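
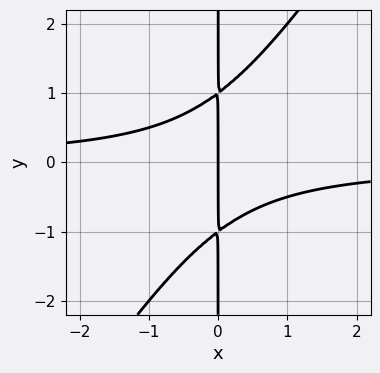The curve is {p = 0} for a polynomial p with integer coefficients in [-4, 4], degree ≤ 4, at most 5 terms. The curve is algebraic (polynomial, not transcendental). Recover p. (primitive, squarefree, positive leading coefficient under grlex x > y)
3*x^2*y - 2*x*y^2 + 2*x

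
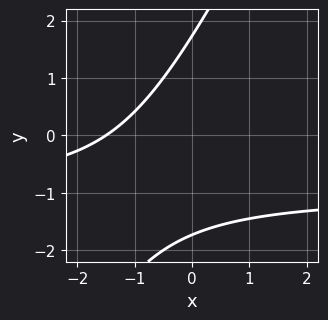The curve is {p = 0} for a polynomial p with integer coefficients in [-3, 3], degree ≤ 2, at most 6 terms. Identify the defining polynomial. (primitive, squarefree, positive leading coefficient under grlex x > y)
2*x*y - y^2 + 2*x + 3

(a) Degree: the shape is more complex than any degree-1 curve, so deg p = 2.
(b) The integer polynomial consistent with all of this is the stated p.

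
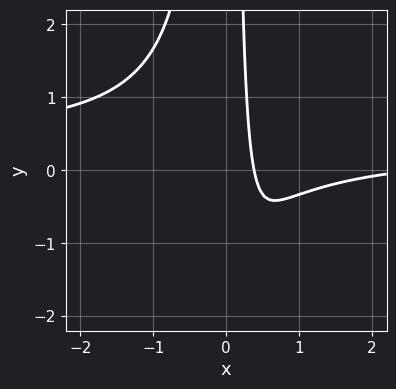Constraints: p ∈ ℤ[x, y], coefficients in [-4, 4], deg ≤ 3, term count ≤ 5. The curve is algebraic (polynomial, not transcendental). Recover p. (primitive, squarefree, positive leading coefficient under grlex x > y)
3*x^2*y - x^2 + 3*x - 1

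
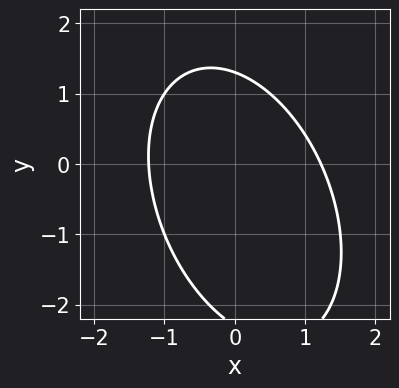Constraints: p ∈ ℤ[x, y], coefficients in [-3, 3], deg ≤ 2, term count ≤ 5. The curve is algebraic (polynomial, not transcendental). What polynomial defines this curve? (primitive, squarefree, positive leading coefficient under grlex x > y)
2*x^2 + x*y + y^2 + y - 3

1. Degree: no degree-1 curve has this shape, so deg p = 2.
2. Matching integer coefficients to the picture gives p.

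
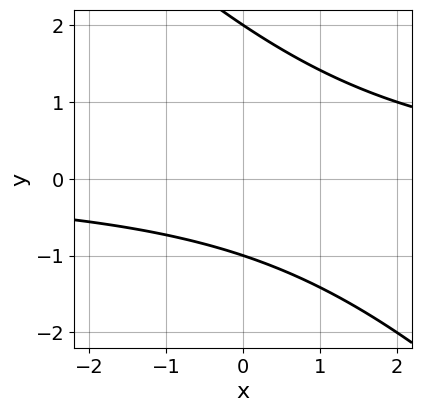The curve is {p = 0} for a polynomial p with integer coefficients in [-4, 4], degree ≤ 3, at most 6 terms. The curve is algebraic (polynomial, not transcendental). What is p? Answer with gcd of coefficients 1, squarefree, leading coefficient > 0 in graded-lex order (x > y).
x*y + y^2 - y - 2

(a) Degree: the shape is more complex than any degree-1 curve, so deg p = 2.
(b) Observable constraints: among the integer gridlines, it crosses the y-axis at y ∈ {-1, 2}; the curve avoids every integer x-axis point in the box.
(c) Fitting integer coefficients to these (and the overall shape) gives p.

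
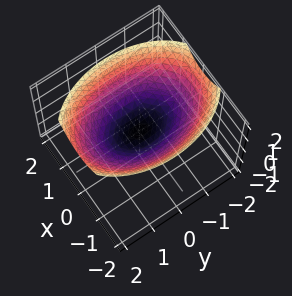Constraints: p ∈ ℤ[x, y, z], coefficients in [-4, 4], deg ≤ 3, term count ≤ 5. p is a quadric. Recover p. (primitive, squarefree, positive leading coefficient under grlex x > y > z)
2*x^2 + y^2 - 3*z

(a) deg p = 2.
(b) Symmetries: the y ↦ −y reflection is a symmetry, so y appears only in even powers; mirror symmetry x ↦ −x ⇒ only even powers of x.
(c) From the visible intercepts: it meets the z-axis at z = 0 (among the integer gridlines); it meets the y-axis at y = 0 (among the integer gridlines); one x-axis crossing is at x = 0.
(d) Putting this together gives p.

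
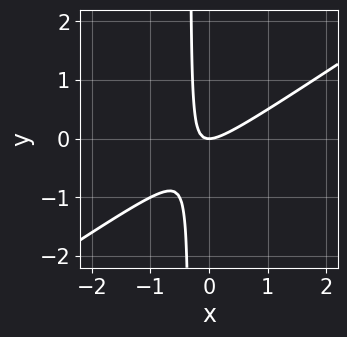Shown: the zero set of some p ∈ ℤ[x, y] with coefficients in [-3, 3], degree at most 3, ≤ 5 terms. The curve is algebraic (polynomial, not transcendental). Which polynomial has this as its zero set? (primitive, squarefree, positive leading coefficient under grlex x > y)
2*x^2 - 3*x*y - y

Degree: a generic line meets the curve in up to 2 points, so deg p = 2.
Checking where it meets the axes: it crosses the x-axis at the gridline x = 0; one y-axis crossing is at y = 0.
Fitting integer coefficients to these (and the overall shape) gives p.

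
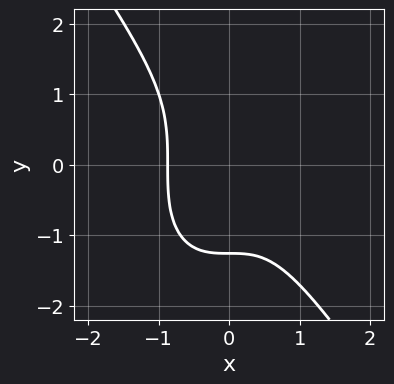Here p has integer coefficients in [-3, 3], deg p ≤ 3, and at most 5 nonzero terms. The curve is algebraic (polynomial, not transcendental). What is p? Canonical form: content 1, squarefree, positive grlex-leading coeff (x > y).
First, the degree is 3 — the shape is more complex than any degree-2 curve.
Finally, solving for integer coefficients yields p as stated.

3*x^3 + y^3 + 2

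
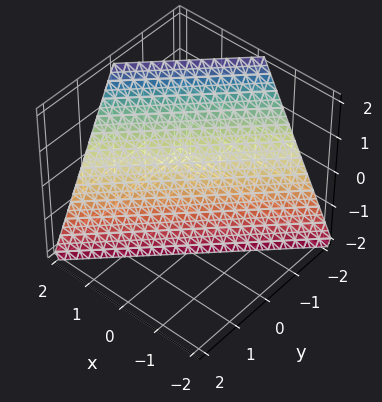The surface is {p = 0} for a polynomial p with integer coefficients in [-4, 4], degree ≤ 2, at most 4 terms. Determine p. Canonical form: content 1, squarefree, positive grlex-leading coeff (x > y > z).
2*x - 2*y - z - 2

(a) The degree is 1 — the surface is flat (a plane).
(b) Against the integer gridlines: it meets the y-axis at y = -1 (among the integer gridlines); one z-axis crossing is at z = -2; one x-axis crossing is at x = 1.
(c) Assembling these constraints gives the stated polynomial.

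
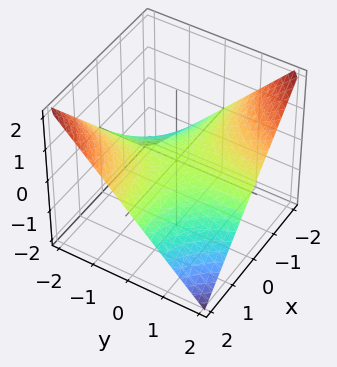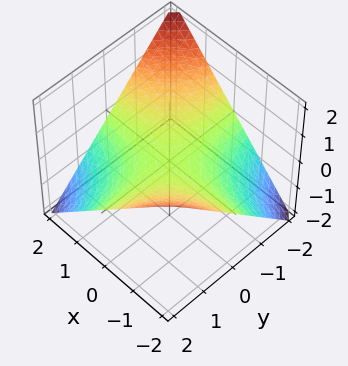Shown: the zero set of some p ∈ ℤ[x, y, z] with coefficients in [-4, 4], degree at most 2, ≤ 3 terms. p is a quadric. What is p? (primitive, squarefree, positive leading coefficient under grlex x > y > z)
(a) Degree: a saddle surface; a quadric, so deg p = 2.
(b) From the visible intercepts: it crosses the z-axis at the gridline z = 0; the visible x-axis segment lies entirely on the surface; every point of the y-axis in the box is on the surface.
(c) These observations pin down the coefficients.

x*y + 2*z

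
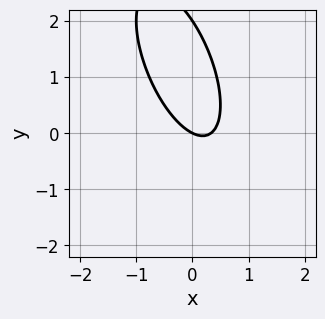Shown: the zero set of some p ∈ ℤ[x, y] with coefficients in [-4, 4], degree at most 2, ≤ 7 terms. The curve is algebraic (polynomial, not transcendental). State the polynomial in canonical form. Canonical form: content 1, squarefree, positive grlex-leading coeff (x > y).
(a) Degree: a generic line meets the curve in up to 2 points, so deg p = 2.
(b) Reading off the gridlines: one x-axis crossing is at x = 0; among the integer gridlines, it crosses the y-axis at y ∈ {0, 2}.
(c) Putting this together gives p.

3*x^2 + 2*x*y + y^2 - x - 2*y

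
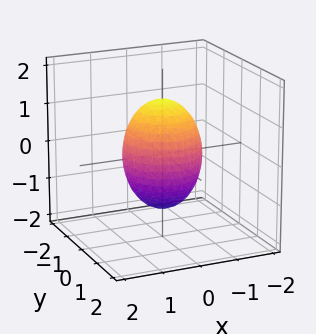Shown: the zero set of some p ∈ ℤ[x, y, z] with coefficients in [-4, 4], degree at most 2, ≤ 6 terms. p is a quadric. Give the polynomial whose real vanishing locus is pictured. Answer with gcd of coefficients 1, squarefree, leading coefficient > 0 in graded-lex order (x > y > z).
Degree: bounded and convex; a quadric, so deg p = 2.
By symmetry, the z-axis is an axis of rotation, so x and y enter only as x² + y²; the z ↦ −z reflection is a symmetry, so z appears only in even powers.
Checking where it meets the axes: the y-axis gridline crossings are at y ∈ {-1, 1}; among the integer gridlines, it crosses the x-axis at x ∈ {-1, 1}.
Assembling these constraints gives the stated polynomial.

2*x^2 + 2*y^2 + z^2 - 2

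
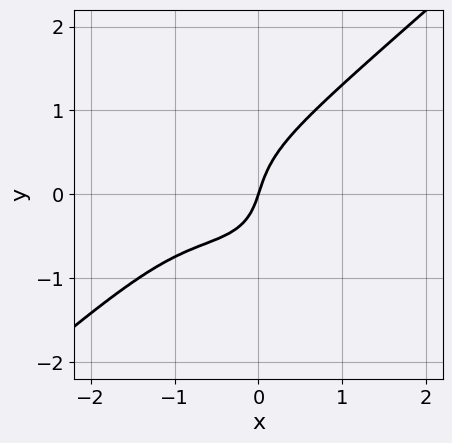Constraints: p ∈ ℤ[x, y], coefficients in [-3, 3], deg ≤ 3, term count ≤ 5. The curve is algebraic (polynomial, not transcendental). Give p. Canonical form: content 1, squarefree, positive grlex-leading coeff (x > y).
The degree is 3 — no degree-2 curve has this shape.
Checking where it meets the axes: it crosses the x-axis at the gridline x = 0; one y-axis crossing is at y = 0.
These observations pin down the coefficients.

2*x^3 - 3*y^3 + 3*x^2 + 3*x - y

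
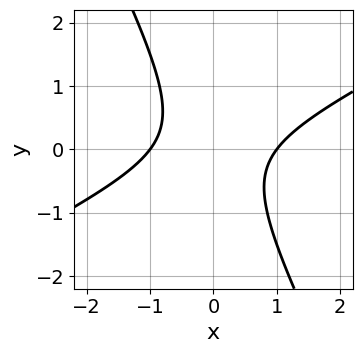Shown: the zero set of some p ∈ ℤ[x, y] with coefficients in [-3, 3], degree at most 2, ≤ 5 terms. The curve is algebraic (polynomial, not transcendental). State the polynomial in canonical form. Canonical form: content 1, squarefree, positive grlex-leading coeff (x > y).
2*x^2 - 3*x*y - 2*y^2 - 2

(a) Degree: a generic line meets the curve in up to 2 points, so deg p = 2.
(b) From the axis intercepts and sections: the curve avoids every integer y-axis point in the box; the x-axis gridline crossings are at x ∈ {-1, 1}.
(c) These observations pin down the coefficients.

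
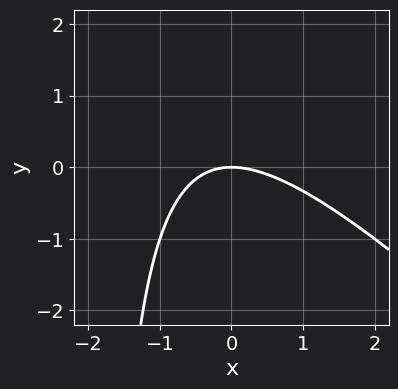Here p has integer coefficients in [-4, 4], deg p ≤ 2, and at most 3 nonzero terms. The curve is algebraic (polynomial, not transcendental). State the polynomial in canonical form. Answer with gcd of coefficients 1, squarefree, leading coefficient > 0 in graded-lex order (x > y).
(a) Degree: a generic line meets the curve in up to 2 points, so deg p = 2.
(b) Checking where it meets the axes: one y-axis crossing is at y = 0; it crosses the x-axis at the gridline x = 0.
(c) Matching integer coefficients to the picture gives p.

x^2 + x*y + 2*y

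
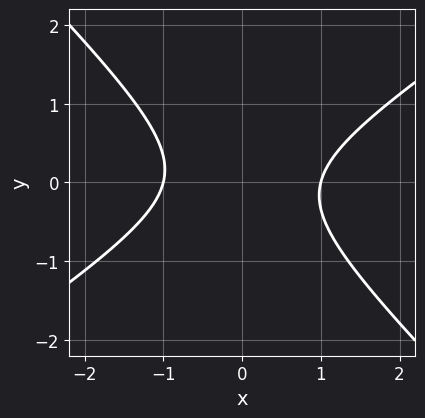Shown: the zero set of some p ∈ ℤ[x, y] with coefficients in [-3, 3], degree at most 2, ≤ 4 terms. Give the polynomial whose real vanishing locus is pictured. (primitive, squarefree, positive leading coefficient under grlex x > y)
1. deg p = 2. A generic line meets the curve in up to 2 points.
2. Checking where it meets the axes: the x-axis gridline crossings are at x ∈ {-1, 1}; the curve avoids every integer y-axis point in the box.
3. Matching integer coefficients to the picture gives p.

2*x^2 - x*y - 3*y^2 - 2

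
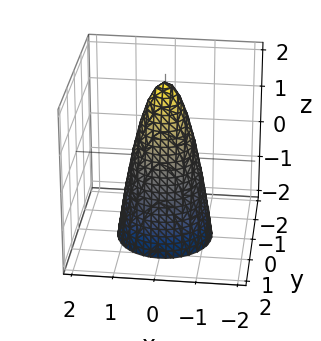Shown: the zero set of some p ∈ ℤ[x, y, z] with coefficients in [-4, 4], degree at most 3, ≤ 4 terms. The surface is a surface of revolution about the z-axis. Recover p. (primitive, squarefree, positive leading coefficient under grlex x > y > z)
3*x^2 + 3*y^2 + z - 2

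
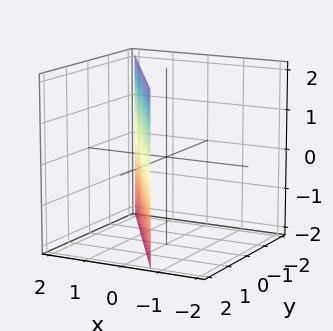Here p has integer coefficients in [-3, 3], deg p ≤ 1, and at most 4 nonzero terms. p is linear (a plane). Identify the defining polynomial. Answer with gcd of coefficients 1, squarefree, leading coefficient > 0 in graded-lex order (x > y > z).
3*x + 2*y - 2

The degree is 1 — every cross-section is a straight line — this is a plane.
Against the integer gridlines: it meets the y-axis at y = 1 (among the integer gridlines); it misses every integer gridline on the z-axis.
Fitting integer coefficients to these (and the overall shape) gives p.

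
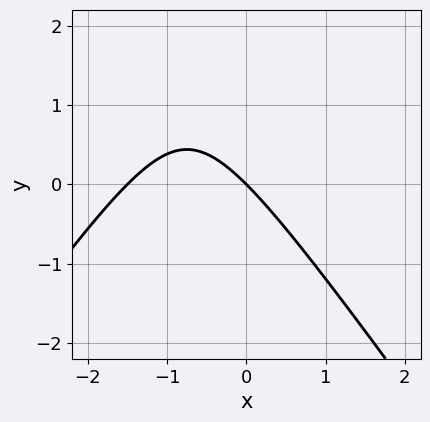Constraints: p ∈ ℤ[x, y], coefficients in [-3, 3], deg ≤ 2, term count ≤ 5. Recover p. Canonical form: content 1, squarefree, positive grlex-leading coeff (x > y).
First, deg p = 2. A generic line meets the curve in up to 2 points.
Next, reading off the gridlines: one x-axis crossing is at x = 0; it meets the y-axis at y = 0 (among the integer gridlines).
Finally, solving for integer coefficients yields p as stated.

2*x^2 - y^2 + 3*x + 3*y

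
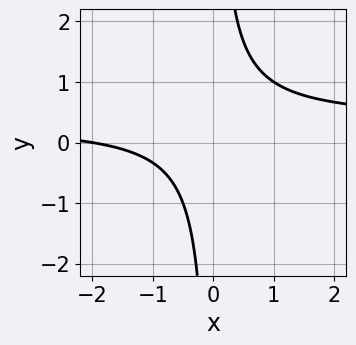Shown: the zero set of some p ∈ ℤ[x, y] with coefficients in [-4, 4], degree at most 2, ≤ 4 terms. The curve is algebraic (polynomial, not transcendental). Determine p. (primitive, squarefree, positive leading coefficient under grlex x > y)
3*x*y - x - 2

(a) The degree is 2 — the shape is more complex than any degree-1 curve.
(b) Against the integer gridlines: it meets the x-axis at x = -2 (among the integer gridlines); the curve avoids every integer y-axis point in the box.
(c) Matching integer coefficients to the picture gives p.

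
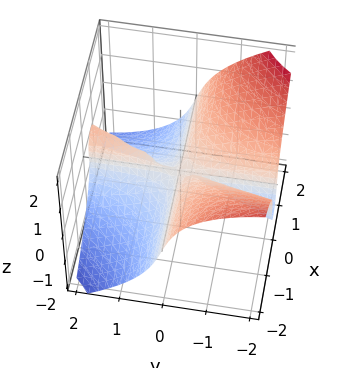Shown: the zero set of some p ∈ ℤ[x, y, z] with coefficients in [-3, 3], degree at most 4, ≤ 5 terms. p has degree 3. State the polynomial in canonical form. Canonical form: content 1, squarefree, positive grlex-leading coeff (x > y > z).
The degree is 3 — a generic line meets the surface in up to 3 points.
Observable constraints: the visible y-axis segment lies entirely on the surface; every point of the x-axis in the box is on the surface; it meets the z-axis at z = 0 (among the integer gridlines).
Fitting integer coefficients to these (and the overall shape) gives p.

3*x^2*y + x^2*z - x*y^2 + 2*z^3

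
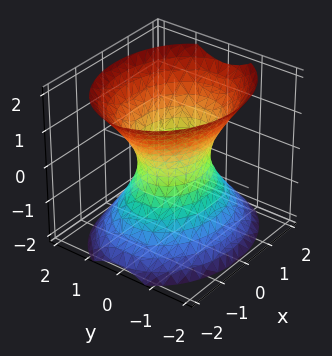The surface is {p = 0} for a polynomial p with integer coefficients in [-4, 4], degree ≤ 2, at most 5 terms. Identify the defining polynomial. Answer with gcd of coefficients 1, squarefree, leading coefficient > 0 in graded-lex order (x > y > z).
deg p = 2. One connected sheet with a waist; a quadric.
Symmetries: mirror symmetry x ↦ −x ⇒ only even powers of x; it's symmetric under z → −z, forcing even powers of z; mirror symmetry y ↦ −y ⇒ only even powers of y.
From the axis intercepts and sections: among the integer gridlines, it crosses the x-axis at x ∈ {-1, 1}; it misses every integer gridline on the z-axis.
Fitting integer coefficients to these (and the overall shape) gives p.

2*x^2 + 3*y^2 - 2*z^2 - 2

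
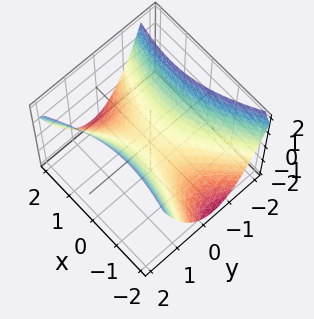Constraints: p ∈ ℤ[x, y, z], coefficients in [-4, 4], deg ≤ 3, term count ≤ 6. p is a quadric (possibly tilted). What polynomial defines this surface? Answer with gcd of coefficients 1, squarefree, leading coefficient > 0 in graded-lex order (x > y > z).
First, the degree is 2 — a generic line meets the surface in up to 2 points.
Next, against the integer gridlines: one z-axis crossing is at z = 0; it meets the y-axis at y = 0 (among the integer gridlines); it meets the x-axis at x = 0 (among the integer gridlines).
Finally, these observations pin down the coefficients.

x^2 + x*y - 3*y^2 + 3*z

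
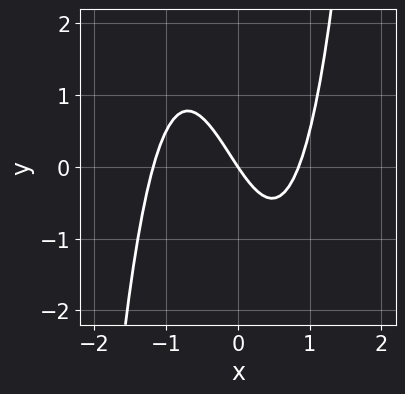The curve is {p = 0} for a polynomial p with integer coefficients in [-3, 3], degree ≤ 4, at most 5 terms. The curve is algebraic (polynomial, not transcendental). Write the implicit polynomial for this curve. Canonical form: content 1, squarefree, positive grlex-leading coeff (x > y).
3*x^3 + x^2 - 3*x - 2*y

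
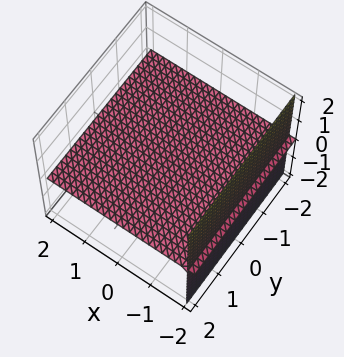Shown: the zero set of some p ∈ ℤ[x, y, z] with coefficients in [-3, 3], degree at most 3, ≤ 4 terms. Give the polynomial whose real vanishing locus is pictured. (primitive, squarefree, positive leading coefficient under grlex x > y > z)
I count 2 distinct pieces. They look like related sheets of one shape, so recover p as a whole.
deg p = 2. A generic line meets the surface in up to 2 points.
From the axis intercepts and sections: it meets the z-axis at z = 0 (among the integer gridlines); the visible y-axis segment lies entirely on the surface; the visible x-axis segment lies entirely on the surface.
These observations pin down the coefficients.

x*z + 2*z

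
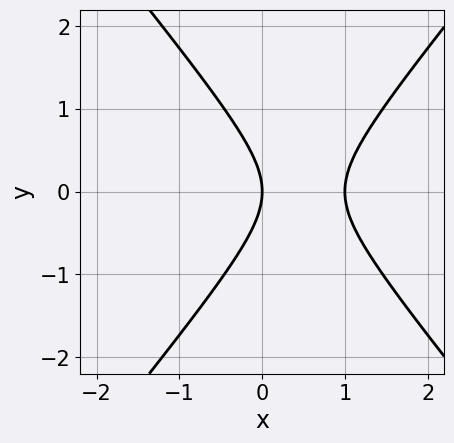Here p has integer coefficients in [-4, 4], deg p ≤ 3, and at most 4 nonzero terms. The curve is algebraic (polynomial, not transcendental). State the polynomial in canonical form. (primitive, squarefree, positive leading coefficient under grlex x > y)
3*x^2 - 2*y^2 - 3*x

1. Degree: a generic line meets the curve in up to 2 points, so deg p = 2.
2. Symmetries: the y ↦ −y reflection is a symmetry, so y appears only in even powers.
3. From the visible intercepts: among the integer gridlines, it crosses the x-axis at x ∈ {0, 1}; one y-axis crossing is at y = 0.
4. Matching integer coefficients to the picture gives p.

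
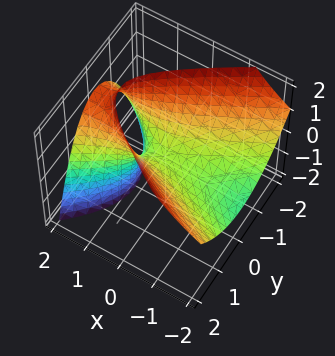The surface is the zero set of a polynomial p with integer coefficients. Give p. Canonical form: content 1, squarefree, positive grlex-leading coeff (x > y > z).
(a) deg p = 2. No degree-1 surface has this shape.
(b) From the visible intercepts: one y-axis crossing is at y = 0; it crosses the x-axis at the gridline x = 0; one z-axis crossing is at z = 0.
(c) Putting this together gives p.

x^2 - 3*x*z - 3*y^2 + 3*z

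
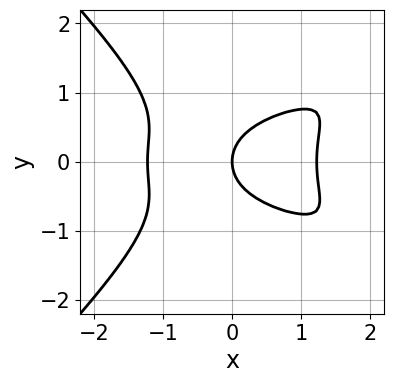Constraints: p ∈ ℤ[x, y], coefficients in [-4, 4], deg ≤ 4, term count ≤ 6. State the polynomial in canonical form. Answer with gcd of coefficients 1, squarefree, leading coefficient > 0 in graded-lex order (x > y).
First, the degree is 4 — a generic line meets the curve in up to 4 points.
Next, symmetries: it's symmetric under y → −y, forcing even powers of y.
Next, reading off the gridlines: it meets the y-axis at y = 0 (among the integer gridlines); one x-axis crossing is at x = 0.
Finally, these observations pin down the coefficients.

3*x^2*y^2 - 3*y^4 - 2*x^3 - 3*y^2 + 3*x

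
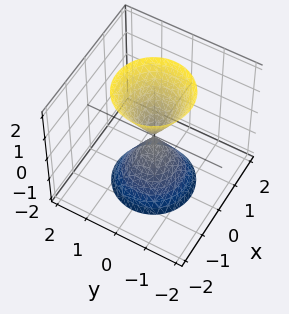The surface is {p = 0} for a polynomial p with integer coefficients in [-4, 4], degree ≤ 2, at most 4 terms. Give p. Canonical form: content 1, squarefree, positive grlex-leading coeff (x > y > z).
3*x^2 + 3*y^2 - z^2

First, there are 2 components.
Next, deg p = 2.
Next, symmetries: mirror symmetry z ↦ −z ⇒ only even powers of z; the surface is invariant under rotation about z: p = q(x² + y², z).
Then, observable constraints: it meets the x-axis at x = 0 (among the integer gridlines); it crosses the z-axis at the gridline z = 0.
Finally, together with the visible shape, these determine p as stated.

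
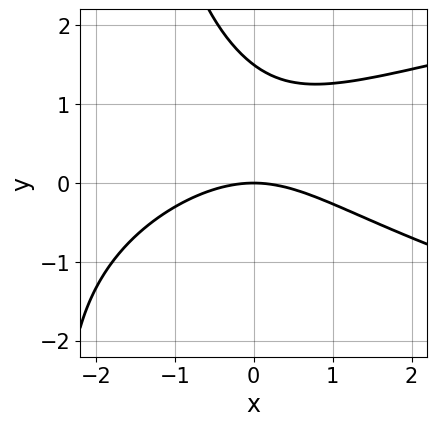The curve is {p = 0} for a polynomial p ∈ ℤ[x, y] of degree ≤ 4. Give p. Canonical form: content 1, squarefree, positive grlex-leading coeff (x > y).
deg p = 3. The shape is more complex than any degree-2 curve.
Reading off the gridlines: it crosses the x-axis at the gridline x = 0; it meets the y-axis at y = 0 (among the integer gridlines).
Putting this together gives p.

x*y^2 - x^2 + 2*y^2 - 3*y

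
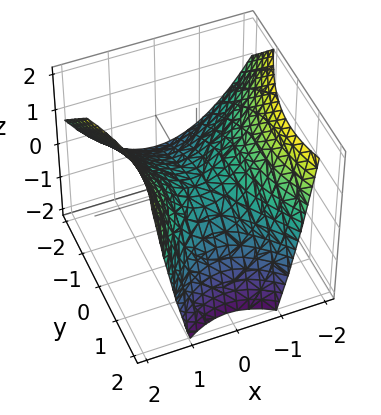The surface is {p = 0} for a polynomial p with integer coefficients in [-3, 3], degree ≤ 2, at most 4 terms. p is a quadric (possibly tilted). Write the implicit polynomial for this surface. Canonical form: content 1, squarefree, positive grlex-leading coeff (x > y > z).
First, deg p = 2. A generic line meets the surface in up to 2 points.
Next, against the integer gridlines: it crosses the y-axis at the gridline y = 0; one x-axis crossing is at x = 0; it crosses the z-axis at the gridline z = 0.
Finally, putting this together gives p.

2*x^2 - y^2 + y*z - 3*z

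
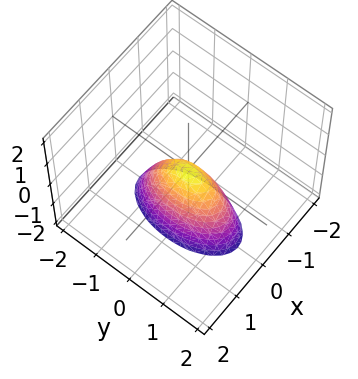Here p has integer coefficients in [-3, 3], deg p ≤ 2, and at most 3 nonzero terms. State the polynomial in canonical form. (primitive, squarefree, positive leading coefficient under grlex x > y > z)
The degree is 2 — a paraboloid; a quadric.
Symmetries: mirror symmetry y ↦ −y ⇒ only even powers of y; mirror symmetry x ↦ −x ⇒ only even powers of x.
Observable constraints: it meets the y-axis at y = 0 (among the integer gridlines); it meets the x-axis at x = 0 (among the integer gridlines); one z-axis crossing is at z = 0.
Solving for integer coefficients yields p as stated.

3*x^2 + y^2 + z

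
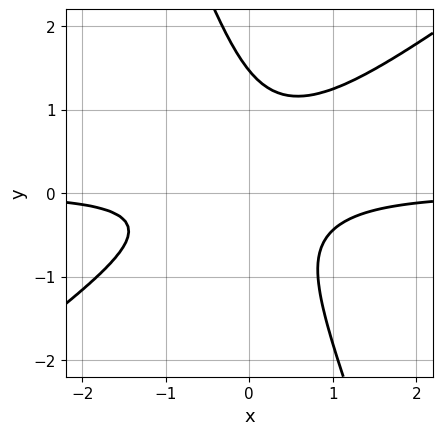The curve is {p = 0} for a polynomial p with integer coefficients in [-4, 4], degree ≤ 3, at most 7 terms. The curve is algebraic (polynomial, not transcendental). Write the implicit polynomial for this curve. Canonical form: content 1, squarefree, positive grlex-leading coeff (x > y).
2*x^2*y - 2*x*y^2 - y^3 + y^2 + 1

1. The degree is 3 — the shape is more complex than any degree-2 curve.
2. Reading off the gridlines: no x-intercept at any integer in the box.
3. Putting this together gives p.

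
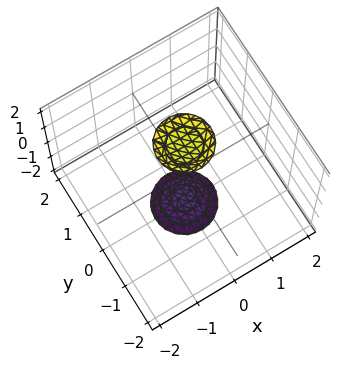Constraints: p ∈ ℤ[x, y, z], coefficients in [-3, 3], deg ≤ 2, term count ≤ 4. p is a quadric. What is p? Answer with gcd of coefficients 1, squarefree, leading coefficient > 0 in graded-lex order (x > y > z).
3*x^2 + 3*y^2 - z^2 + 3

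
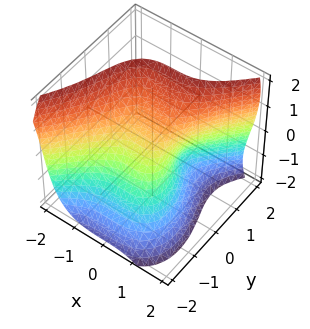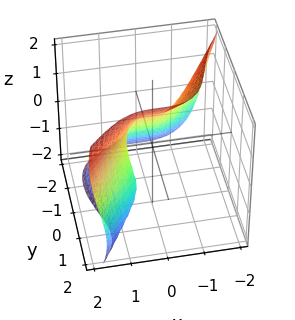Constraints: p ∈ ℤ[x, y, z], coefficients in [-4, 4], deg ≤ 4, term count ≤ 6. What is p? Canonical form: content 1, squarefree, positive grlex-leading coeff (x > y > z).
3*x^3 - 2*y^3 + z^3 - 3*y*z - 1

First, the degree is 3 — the shape is more complex than any degree-2 surface.
Next, against the integer gridlines: one z-axis crossing is at z = 1.
Finally, fitting integer coefficients to these (and the overall shape) gives p.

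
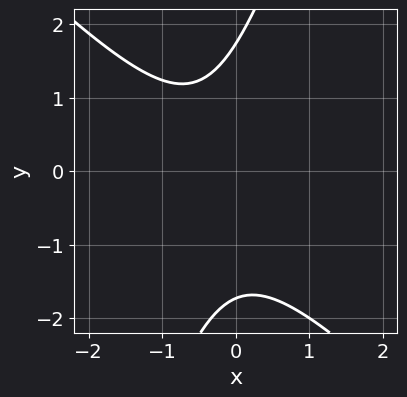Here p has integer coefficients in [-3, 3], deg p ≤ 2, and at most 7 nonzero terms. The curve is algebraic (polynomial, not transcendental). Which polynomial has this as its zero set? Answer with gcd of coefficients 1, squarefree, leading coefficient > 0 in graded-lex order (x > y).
3*x^2 + 2*x*y - y^2 + 2*x + 3

First, degree: a generic line meets the curve in up to 2 points, so deg p = 2.
Next, against the integer gridlines: no x-intercept at any integer in the box.
Finally, the integer polynomial consistent with all of this is the stated p.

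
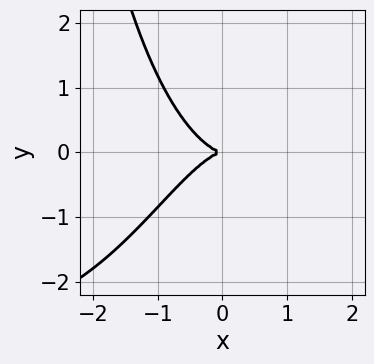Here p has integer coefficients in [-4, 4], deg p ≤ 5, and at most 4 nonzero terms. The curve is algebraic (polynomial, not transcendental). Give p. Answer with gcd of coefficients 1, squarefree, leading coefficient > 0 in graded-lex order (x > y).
1. deg p = 4. No degree-3 curve has this shape.
2. Reading off the gridlines: it meets the y-axis at y = 0 (among the integer gridlines); one x-axis crossing is at x = 0.
3. Putting this together gives p.

x^3*y + 3*x^3 + 3*y^2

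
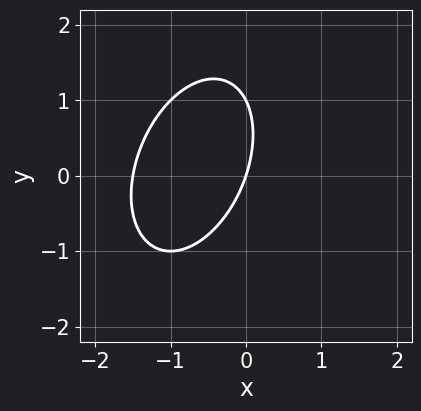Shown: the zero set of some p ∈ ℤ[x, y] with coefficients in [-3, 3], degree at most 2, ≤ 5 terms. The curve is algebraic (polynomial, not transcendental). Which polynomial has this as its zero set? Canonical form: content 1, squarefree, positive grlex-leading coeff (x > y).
2*x^2 - x*y + y^2 + 3*x - y

The degree is 2 — a generic line meets the curve in up to 2 points.
Checking where it meets the axes: the y-axis gridline crossings are at y ∈ {0, 1}; it crosses the x-axis at the gridline x = 0.
Solving for integer coefficients yields p as stated.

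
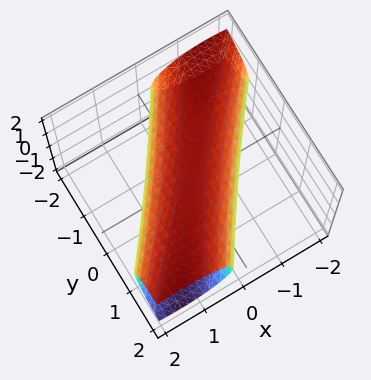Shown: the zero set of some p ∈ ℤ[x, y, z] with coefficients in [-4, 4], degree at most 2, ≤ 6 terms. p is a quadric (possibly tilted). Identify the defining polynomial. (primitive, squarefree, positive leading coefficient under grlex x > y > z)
First, degree: the shape is more complex than any degree-1 surface, so deg p = 2.
Next, reading off the gridlines: among the integer gridlines, it crosses the z-axis at z ∈ {-1, 1}.
Finally, together with the visible shape, these determine p as stated.

2*x^2 - 3*x*y + y^2 + 3*z^2 - 3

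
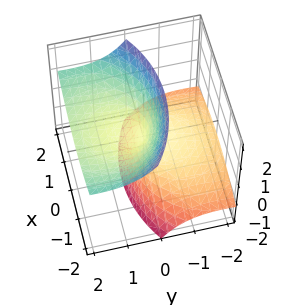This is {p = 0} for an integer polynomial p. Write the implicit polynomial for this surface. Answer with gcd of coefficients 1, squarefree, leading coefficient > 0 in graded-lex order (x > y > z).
(a) The degree is 2 — a generic line meets the surface in up to 2 points.
(b) Checking where it meets the axes: it meets the y-axis at y = 0 (among the integer gridlines); one z-axis crossing is at z = 0; one x-axis crossing is at x = 0.
(c) Solving for integer coefficients yields p as stated.

x^2 + y^2 - 3*y*z - z^2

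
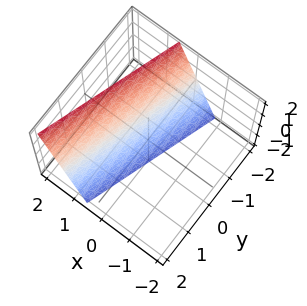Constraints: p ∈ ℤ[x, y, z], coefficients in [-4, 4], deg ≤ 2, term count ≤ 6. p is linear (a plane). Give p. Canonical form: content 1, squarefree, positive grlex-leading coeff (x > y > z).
3*x - y - z - 2

Degree: the surface is flat (a plane), so deg p = 1.
Reading off the gridlines: it meets the y-axis at y = -2 (among the integer gridlines); it crosses the z-axis at the gridline z = -2.
The integer polynomial consistent with all of this is the stated p.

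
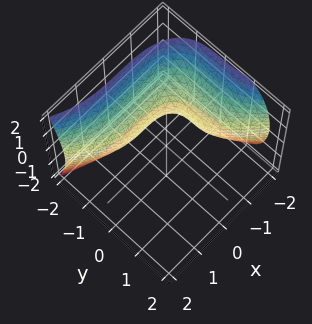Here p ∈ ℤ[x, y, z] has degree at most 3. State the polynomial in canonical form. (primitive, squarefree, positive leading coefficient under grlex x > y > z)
Degree: the shape is more complex than any degree-2 surface, so deg p = 3.
Observable constraints: it misses every integer gridline on the z-axis; one x-axis crossing is at x = -1.
Solving for integer coefficients yields p as stated.

x^3 + 2*y^3 + 2*z^2 + 1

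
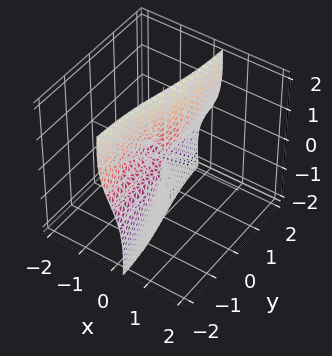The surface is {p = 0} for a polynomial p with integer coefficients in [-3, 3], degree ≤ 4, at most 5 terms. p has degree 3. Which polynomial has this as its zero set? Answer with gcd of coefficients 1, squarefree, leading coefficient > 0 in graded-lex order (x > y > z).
2*x^3 + x*y^2 + 2*x*z^2 + x^2 - y*z

(a) The degree is 3 — no degree-2 surface has this shape.
(b) From the visible intercepts: every point of the z-axis in the box is on the surface; the visible y-axis segment lies entirely on the surface.
(c) The integer polynomial consistent with all of this is the stated p.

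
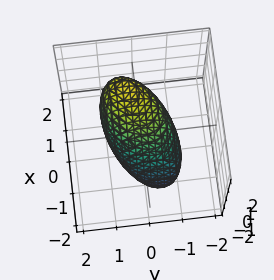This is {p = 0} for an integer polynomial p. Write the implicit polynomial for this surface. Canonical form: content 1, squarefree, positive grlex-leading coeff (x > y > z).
deg p = 2. A generic line meets the surface in up to 2 points.
Against the integer gridlines: among the integer gridlines, it crosses the x-axis at x ∈ {-1, 1}; among the integer gridlines, it crosses the y-axis at y ∈ {-1, 1}.
Putting this together gives p.

3*x^2 - 2*x*y - 3*x*z + 3*y^2 + 2*z^2 - 3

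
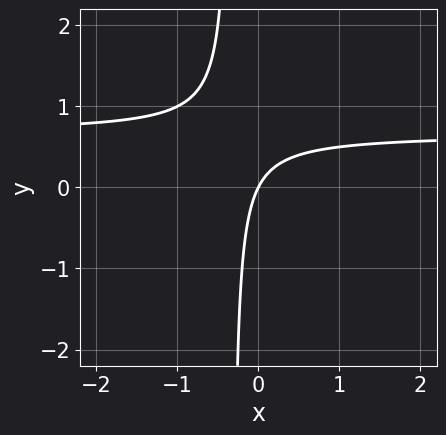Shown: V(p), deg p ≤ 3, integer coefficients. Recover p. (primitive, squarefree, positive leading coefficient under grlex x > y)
(a) Degree: a generic line meets the curve in up to 2 points, so deg p = 2.
(b) Reading off the gridlines: it crosses the x-axis at the gridline x = 0; it meets the y-axis at y = 0 (among the integer gridlines).
(c) Putting this together gives p.

3*x*y - 2*x + y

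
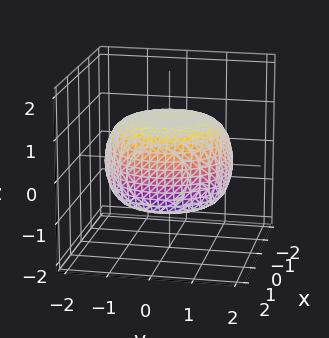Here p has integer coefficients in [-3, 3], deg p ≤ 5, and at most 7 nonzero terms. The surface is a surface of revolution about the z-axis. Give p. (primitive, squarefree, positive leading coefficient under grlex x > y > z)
First, deg p = 4. The shape is more complex than any degree-3 surface.
Next, by symmetry, the surface is invariant under rotation about z: p = q(x² + y², z).
Next, checking where it meets the axes: a circular section at z = 0 has radius between 1 and 2; the z-axis gridline crossings are at z ∈ {-1, 1}.
Finally, assembling these constraints gives the stated polynomial.

x^4 + 2*x^2*y^2 + y^4 - x^2 - y^2 + 3*z^2 - 3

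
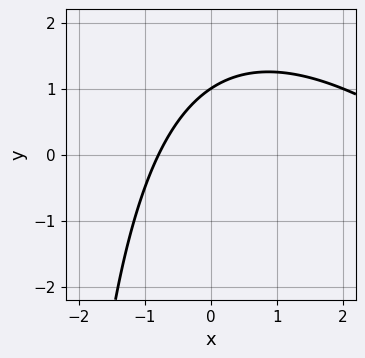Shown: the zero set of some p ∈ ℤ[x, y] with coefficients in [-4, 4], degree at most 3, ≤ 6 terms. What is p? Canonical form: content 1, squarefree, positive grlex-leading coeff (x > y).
First, deg p = 2. The shape is more complex than any degree-1 curve.
Then, against the integer gridlines: one y-axis crossing is at y = 1.
Finally, solving for integer coefficients yields p as stated.

x^2 + x*y - 3*x + 3*y - 3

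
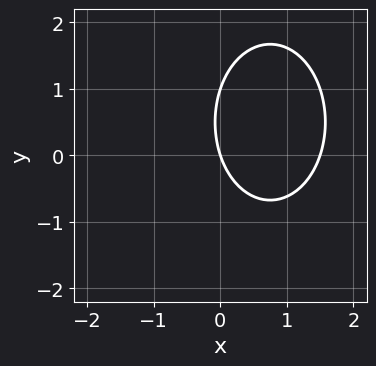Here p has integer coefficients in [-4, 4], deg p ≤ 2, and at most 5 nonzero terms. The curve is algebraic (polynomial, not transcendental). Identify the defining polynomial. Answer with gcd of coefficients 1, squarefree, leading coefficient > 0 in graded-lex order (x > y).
2*x^2 + y^2 - 3*x - y

The degree is 2 — the shape is more complex than any degree-1 curve.
From the visible intercepts: the y-axis gridline crossings are at y ∈ {0, 1}; it crosses the x-axis at the gridline x = 0.
Together with the visible shape, these determine p as stated.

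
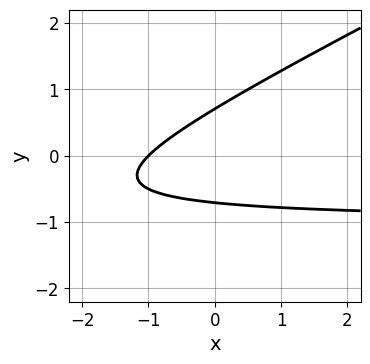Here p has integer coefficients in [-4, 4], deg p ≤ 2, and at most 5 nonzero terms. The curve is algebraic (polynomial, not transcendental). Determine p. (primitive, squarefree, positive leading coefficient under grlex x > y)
The degree is 2 — the shape is more complex than any degree-1 curve.
Observable constraints: one x-axis crossing is at x = -1.
Together with the visible shape, these determine p as stated.

x*y - 2*y^2 + x + 1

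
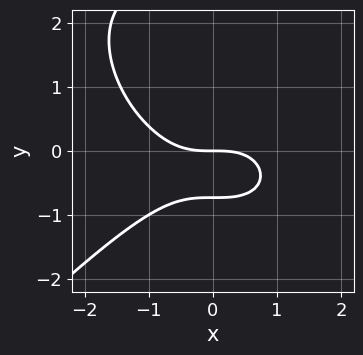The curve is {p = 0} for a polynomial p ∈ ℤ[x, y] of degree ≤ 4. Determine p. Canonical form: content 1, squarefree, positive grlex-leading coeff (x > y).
1. Degree: the shape is more complex than any degree-2 curve, so deg p = 3.
2. From the axis intercepts and sections: one x-axis crossing is at x = 0; it meets the y-axis at y = 0 (among the integer gridlines).
3. Matching integer coefficients to the picture gives p.

x^3 - y^3 + 2*y^2 + 2*y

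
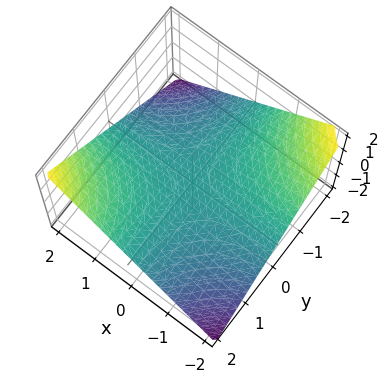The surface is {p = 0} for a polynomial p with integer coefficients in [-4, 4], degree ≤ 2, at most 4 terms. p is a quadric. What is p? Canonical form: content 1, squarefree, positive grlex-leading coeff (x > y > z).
x*y - 2*z

The degree is 2 — a hyperbolic paraboloid; a quadric.
From the axis intercepts and sections: the visible y-axis segment lies entirely on the surface; every point of the x-axis in the box is on the surface; it meets the z-axis at z = 0 (among the integer gridlines).
Together with the visible shape, these determine p as stated.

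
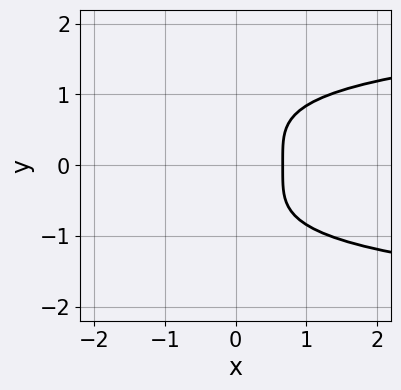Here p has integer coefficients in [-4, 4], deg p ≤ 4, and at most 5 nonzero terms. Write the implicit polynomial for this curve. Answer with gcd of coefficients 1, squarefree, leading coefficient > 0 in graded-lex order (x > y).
2*y^4 - 3*x + 2

1. deg p = 4.
2. Symmetries: mirror symmetry y ↦ −y ⇒ only even powers of y.
3. Observable constraints: it misses every integer gridline on the y-axis.
4. Fitting integer coefficients to these (and the overall shape) gives p.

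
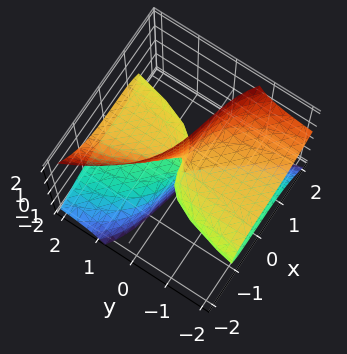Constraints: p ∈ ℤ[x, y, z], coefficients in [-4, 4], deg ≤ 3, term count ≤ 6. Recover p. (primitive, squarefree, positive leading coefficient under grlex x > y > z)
First, the degree is 3 — the shape is more complex than any degree-2 surface.
Then, against the integer gridlines: one x-axis crossing is at x = 0; the visible z-axis segment lies entirely on the surface; it meets the y-axis at y = 0 (among the integer gridlines).
Finally, putting this together gives p.

x^3 - x^2*z + x*z^2 + 3*y*z^2 - y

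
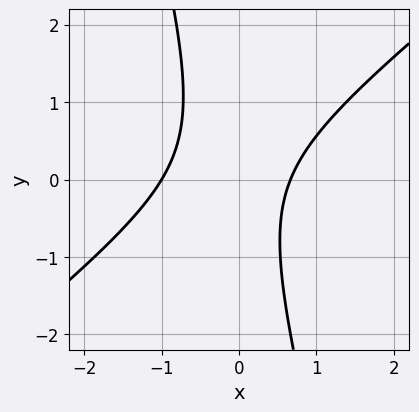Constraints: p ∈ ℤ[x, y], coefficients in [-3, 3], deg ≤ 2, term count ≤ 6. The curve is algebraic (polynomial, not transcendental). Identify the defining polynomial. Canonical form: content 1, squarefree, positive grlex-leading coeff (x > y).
1. Degree: a generic line meets the curve in up to 2 points, so deg p = 2.
2. Observable constraints: it crosses the x-axis at the gridline x = -1; no y-intercept at any integer in the box.
3. Putting this together gives p.

3*x^2 - 3*x*y - y^2 + x - 2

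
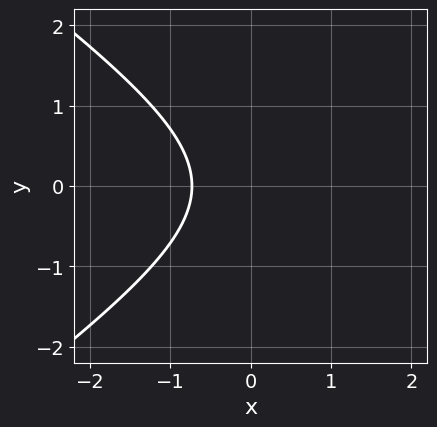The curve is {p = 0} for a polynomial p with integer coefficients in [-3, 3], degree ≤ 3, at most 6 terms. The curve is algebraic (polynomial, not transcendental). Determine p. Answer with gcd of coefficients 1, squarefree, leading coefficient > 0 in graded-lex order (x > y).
The degree is 2 — the shape is more complex than any degree-1 curve.
Symmetries: it's symmetric under y → −y, forcing even powers of y.
Observable constraints: the curve avoids every integer y-axis point in the box.
Putting this together gives p.

x^2 - 2*y^2 - 2*x - 2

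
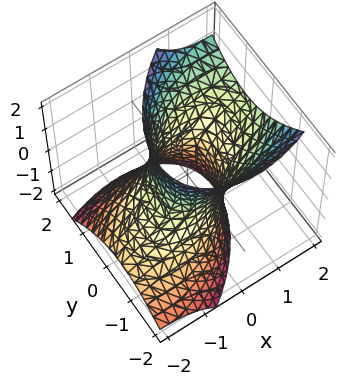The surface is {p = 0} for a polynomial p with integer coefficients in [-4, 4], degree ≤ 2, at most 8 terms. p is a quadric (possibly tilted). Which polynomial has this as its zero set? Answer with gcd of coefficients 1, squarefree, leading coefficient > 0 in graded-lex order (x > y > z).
1. Degree: the shape is more complex than any degree-1 surface, so deg p = 2.
2. Observable constraints: the y-axis gridline crossings are at y ∈ {-1, 1}; the surface avoids every integer z-axis point in the box.
3. Matching integer coefficients to the picture gives p.

2*x^2 - 2*x*y - 3*x*z + 3*y^2 - z^2 - 3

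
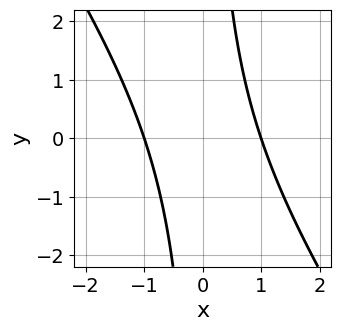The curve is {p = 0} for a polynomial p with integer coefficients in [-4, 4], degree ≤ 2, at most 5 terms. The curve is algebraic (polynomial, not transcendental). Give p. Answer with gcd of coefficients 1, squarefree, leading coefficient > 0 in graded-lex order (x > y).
First, degree: the shape is more complex than any degree-1 curve, so deg p = 2.
Then, against the integer gridlines: among the integer gridlines, it crosses the x-axis at x ∈ {-1, 1}; it misses every integer gridline on the y-axis.
Finally, fitting integer coefficients to these (and the overall shape) gives p.

3*x^2 + 2*x*y - 3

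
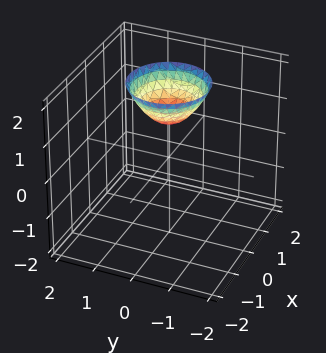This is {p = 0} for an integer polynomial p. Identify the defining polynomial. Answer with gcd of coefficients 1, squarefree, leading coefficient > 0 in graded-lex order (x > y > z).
x^2 + y^2 - z + 1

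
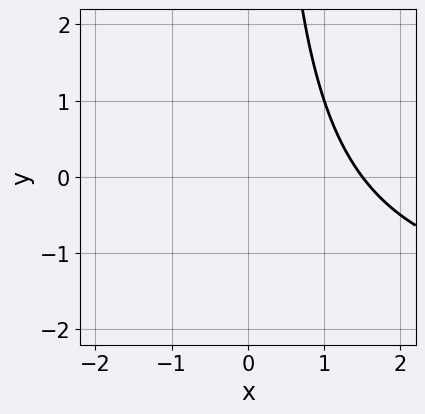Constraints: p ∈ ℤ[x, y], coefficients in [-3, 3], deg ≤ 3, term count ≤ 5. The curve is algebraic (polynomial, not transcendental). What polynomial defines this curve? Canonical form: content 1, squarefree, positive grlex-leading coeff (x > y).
x*y + 2*x - 3

First, deg p = 2. The shape is more complex than any degree-1 curve.
Then, checking where it meets the axes: it misses every integer gridline on the y-axis.
Finally, these observations pin down the coefficients.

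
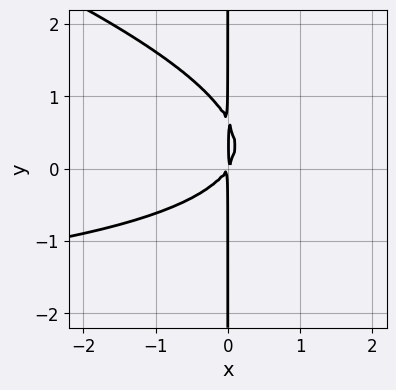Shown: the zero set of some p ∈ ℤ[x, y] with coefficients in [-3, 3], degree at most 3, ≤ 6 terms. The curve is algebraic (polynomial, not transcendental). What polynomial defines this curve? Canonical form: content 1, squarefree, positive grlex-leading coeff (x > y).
x^2*y + 3*x*y^2 + 3*x^2 - 2*x*y

The degree is 3 — no degree-2 curve has this shape.
Observable constraints: every point of the y-axis in the box is on the curve.
Together with the visible shape, these determine p as stated.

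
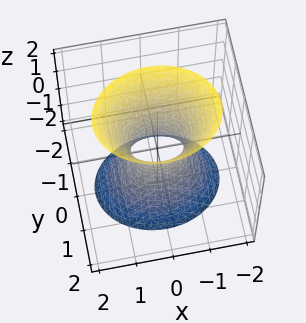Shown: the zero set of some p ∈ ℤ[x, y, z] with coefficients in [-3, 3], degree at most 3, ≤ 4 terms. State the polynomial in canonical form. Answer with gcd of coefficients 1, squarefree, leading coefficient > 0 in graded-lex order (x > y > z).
First, degree: an hourglass — one-sheet hyperboloid; a quadric, so deg p = 2.
Next, symmetries: the x ↦ −x reflection is a symmetry, so x appears only in even powers; it's symmetric under y → −y, forcing even powers of y; it's symmetric under z → −z, forcing even powers of z.
Then, checking where it meets the axes: it misses every integer gridline on the z-axis.
Finally, together with the visible shape, these determine p as stated.

2*x^2 + 3*y^2 - z^2 - 1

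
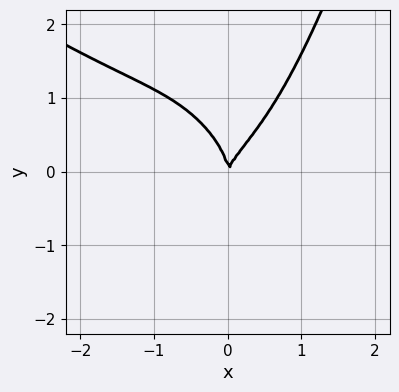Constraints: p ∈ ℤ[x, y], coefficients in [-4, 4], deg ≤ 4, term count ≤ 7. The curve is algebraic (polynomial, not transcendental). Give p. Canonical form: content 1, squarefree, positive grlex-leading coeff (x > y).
(a) deg p = 4. No degree-3 curve has this shape.
(b) Reading off the gridlines: one y-axis crossing is at y = 0; one x-axis crossing is at x = 0.
(c) Matching integer coefficients to the picture gives p.

2*x^4 + 3*x^3*y - 2*y^3 + 3*x^2 - x*y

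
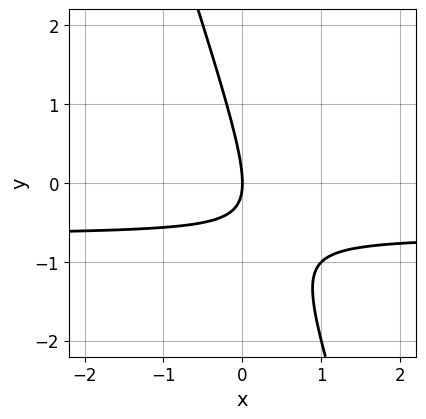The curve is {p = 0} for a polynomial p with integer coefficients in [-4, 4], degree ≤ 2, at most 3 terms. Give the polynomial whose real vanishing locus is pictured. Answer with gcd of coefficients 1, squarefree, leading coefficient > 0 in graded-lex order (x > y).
Degree: a generic line meets the curve in up to 2 points, so deg p = 2.
Against the integer gridlines: it meets the x-axis at x = 0 (among the integer gridlines); it meets the y-axis at y = 0 (among the integer gridlines).
Matching integer coefficients to the picture gives p.

3*x*y + y^2 + 2*x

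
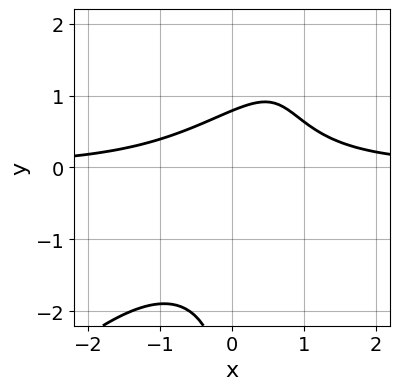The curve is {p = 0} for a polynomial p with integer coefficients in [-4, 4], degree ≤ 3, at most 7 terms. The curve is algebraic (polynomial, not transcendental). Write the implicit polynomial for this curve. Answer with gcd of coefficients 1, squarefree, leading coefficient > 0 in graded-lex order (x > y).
3*x^2*y - 3*x*y^2 + y^2 + 3*y - 3

First, the degree is 3 — no degree-2 curve has this shape.
Then, checking where it meets the axes: the curve avoids every integer x-axis point in the box.
Finally, putting this together gives p.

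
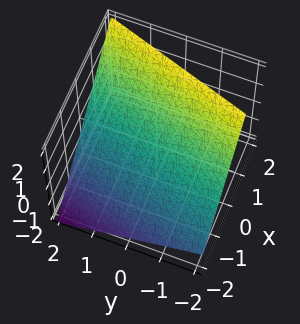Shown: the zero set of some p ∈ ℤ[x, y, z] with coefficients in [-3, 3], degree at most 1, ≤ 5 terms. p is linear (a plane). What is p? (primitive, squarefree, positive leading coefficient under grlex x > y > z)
1. The degree is 1 — the surface is flat (a plane).
2. Reading off the gridlines: it meets the y-axis at y = 2 (among the integer gridlines).
3. The integer polynomial consistent with all of this is the stated p.

3*x - y - 3*z + 2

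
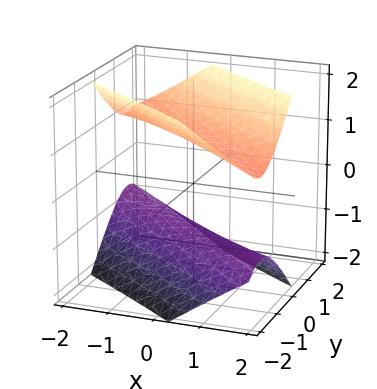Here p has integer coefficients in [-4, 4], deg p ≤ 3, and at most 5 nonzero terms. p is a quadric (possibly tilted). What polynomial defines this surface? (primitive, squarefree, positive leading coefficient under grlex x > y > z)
x^2 + 3*x*y + 2*y^2 - 2*z^2 + 2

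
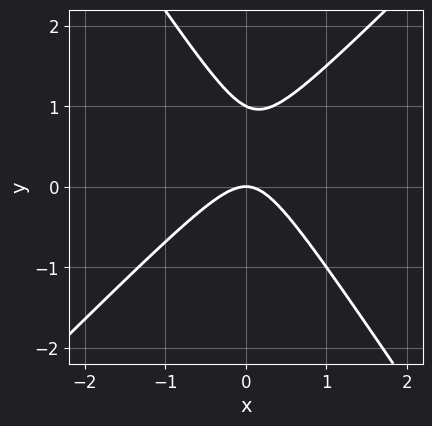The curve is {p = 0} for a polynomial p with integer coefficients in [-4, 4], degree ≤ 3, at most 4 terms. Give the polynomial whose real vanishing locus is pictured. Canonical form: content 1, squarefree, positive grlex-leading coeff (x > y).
1. The degree is 2 — the shape is more complex than any degree-1 curve.
2. Checking where it meets the axes: among the integer gridlines, it crosses the y-axis at y ∈ {0, 1}; one x-axis crossing is at x = 0.
3. Together with the visible shape, these determine p as stated.

3*x^2 - x*y - 2*y^2 + 2*y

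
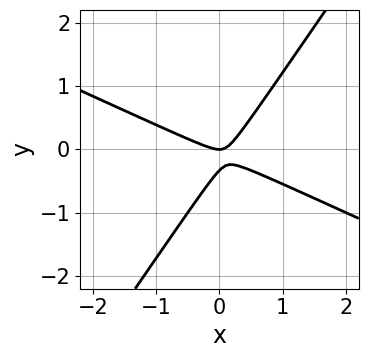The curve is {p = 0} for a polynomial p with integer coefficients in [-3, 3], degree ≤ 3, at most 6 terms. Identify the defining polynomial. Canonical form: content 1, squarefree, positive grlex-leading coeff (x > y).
2*x^2 + 3*x*y - 3*y^2 - y

First, degree: the shape is more complex than any degree-1 curve, so deg p = 2.
Next, reading off the gridlines: it crosses the y-axis at the gridline y = 0; it crosses the x-axis at the gridline x = 0.
Finally, matching integer coefficients to the picture gives p.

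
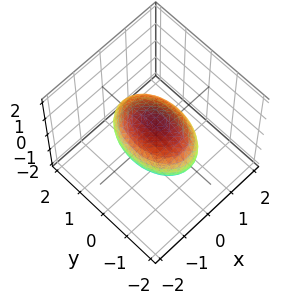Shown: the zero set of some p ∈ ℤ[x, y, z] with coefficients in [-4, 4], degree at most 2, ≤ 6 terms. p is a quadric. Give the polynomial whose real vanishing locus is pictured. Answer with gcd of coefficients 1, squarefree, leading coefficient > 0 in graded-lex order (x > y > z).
2*x^2 + y^2 + 2*z^2 - 2

First, deg p = 2. A closed, bounded, convex surface; a quadric.
Next, symmetries: the y ↦ −y reflection is a symmetry, so y appears only in even powers; mirror symmetry z ↦ −z ⇒ only even powers of z; mirror symmetry x ↦ −x ⇒ only even powers of x.
Then, checking where it meets the axes: the x-axis gridline crossings are at x ∈ {-1, 1}; the z-axis gridline crossings are at z ∈ {-1, 1}.
Finally, the integer polynomial consistent with all of this is the stated p.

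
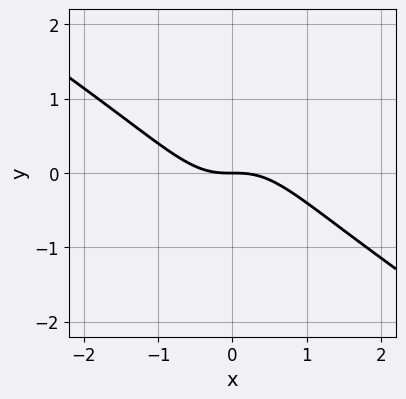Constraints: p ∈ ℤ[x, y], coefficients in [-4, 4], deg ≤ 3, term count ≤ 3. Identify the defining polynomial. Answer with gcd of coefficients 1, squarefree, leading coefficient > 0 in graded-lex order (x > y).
2*x^3 + 3*x^2*y + 2*y

1. Degree: the shape is more complex than any degree-2 curve, so deg p = 3.
2. From the visible intercepts: it meets the x-axis at x = 0 (among the integer gridlines); it crosses the y-axis at the gridline y = 0.
3. Solving for integer coefficients yields p as stated.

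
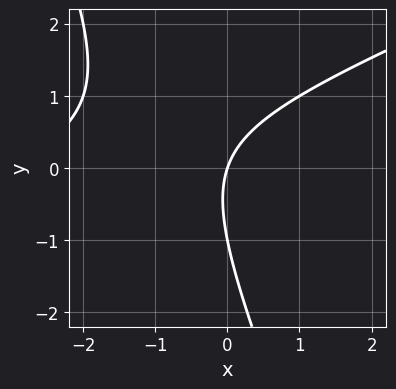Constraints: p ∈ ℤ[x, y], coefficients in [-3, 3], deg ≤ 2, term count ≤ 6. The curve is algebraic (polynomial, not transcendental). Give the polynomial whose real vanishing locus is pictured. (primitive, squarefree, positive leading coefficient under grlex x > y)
1. deg p = 2. No degree-1 curve has this shape.
2. From the visible intercepts: it meets the x-axis at x = 0 (among the integer gridlines); among the integer gridlines, it crosses the y-axis at y ∈ {-1, 0}.
3. The integer polynomial consistent with all of this is the stated p.

x^2 - 2*x*y - y^2 + 3*x - y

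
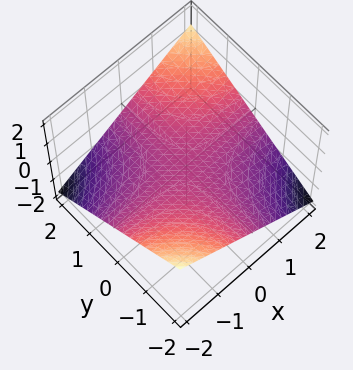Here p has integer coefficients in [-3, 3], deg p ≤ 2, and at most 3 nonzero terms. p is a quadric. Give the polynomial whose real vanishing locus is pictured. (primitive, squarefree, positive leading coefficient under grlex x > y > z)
x*y - 3*z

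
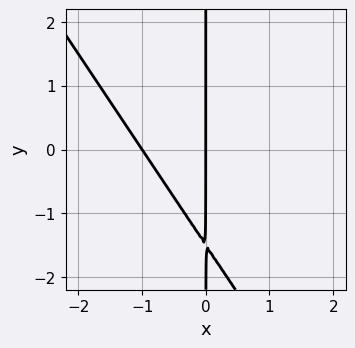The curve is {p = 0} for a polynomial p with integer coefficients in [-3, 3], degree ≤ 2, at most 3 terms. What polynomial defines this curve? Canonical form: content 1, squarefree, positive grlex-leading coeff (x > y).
3*x^2 + 2*x*y + 3*x

First, the degree is 2 — a generic line meets the curve in up to 2 points.
Next, observable constraints: every point of the y-axis in the box is on the curve; among the integer gridlines, it crosses the x-axis at x ∈ {-1, 0}.
Finally, matching integer coefficients to the picture gives p.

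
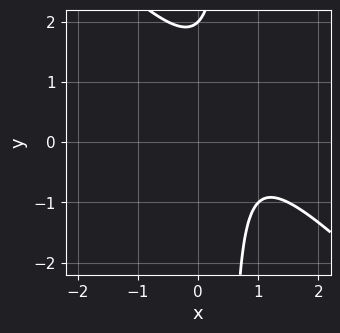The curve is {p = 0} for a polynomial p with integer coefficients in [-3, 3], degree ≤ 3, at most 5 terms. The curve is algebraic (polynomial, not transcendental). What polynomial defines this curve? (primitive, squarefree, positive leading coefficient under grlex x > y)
2*x^2 + 2*x*y - 3*x - y + 2

deg p = 2.
Against the integer gridlines: one y-axis crossing is at y = 2; it misses every integer gridline on the x-axis.
Together with the visible shape, these determine p as stated.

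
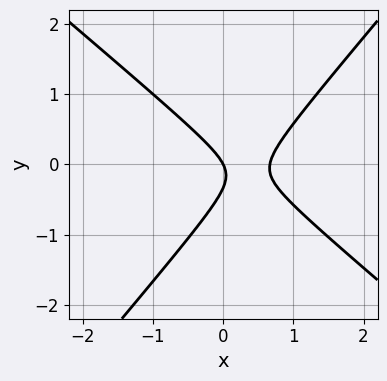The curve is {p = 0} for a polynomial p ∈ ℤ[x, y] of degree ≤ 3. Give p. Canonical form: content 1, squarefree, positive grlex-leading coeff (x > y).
First, degree: no degree-1 curve has this shape, so deg p = 2.
Next, from the visible intercepts: it meets the x-axis at x = 0 (among the integer gridlines); it crosses the y-axis at the gridline y = 0.
Finally, these observations pin down the coefficients.

3*x^2 + x*y - 3*y^2 - 2*x - y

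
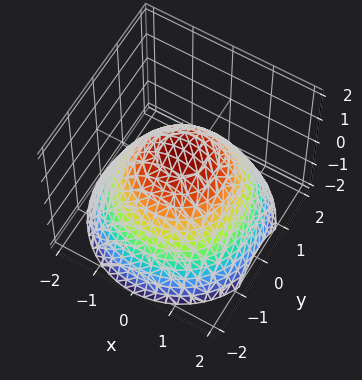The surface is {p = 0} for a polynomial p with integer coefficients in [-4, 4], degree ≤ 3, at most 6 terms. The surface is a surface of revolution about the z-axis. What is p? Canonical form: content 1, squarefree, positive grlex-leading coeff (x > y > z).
2*x^2 + 2*y^2 + 3*z - 3

1. The degree is 2 — a generic line meets the surface in up to 2 points.
2. Symmetry: the surface is invariant under rotation about z: p = q(x² + y², z).
3. Observable constraints: it crosses the z-axis at the gridline z = 1; a circular section at z = -1 has radius between 1 and 2.
4. Putting this together gives p.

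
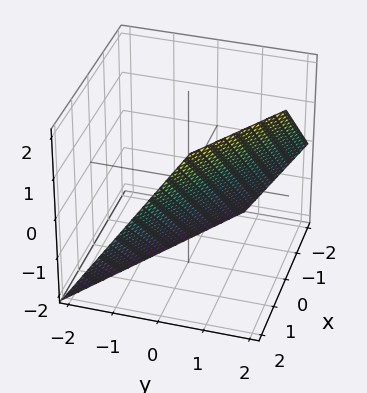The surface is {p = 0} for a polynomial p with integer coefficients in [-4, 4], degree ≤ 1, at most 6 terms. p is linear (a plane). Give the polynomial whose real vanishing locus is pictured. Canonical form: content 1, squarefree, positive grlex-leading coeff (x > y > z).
(a) The degree is 1 — every cross-section is a straight line — this is a plane.
(b) Checking where it meets the axes: one z-axis crossing is at z = -1; one x-axis crossing is at x = 1.
(c) Solving for integer coefficients yields p as stated.

2*x + 3*y - 2*z - 2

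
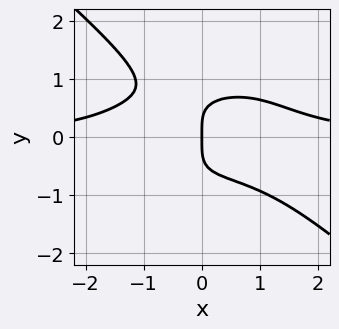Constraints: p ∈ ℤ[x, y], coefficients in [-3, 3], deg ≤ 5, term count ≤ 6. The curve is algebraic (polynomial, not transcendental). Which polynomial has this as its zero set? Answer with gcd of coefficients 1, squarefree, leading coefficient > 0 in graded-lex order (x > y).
2*x^3*y + 3*y^4 + 3*x*y^2 - 3*x

First, degree: no degree-3 curve has this shape, so deg p = 4.
Then, reading off the gridlines: it meets the x-axis at x = 0 (among the integer gridlines); it crosses the y-axis at the gridline y = 0.
Finally, solving for integer coefficients yields p as stated.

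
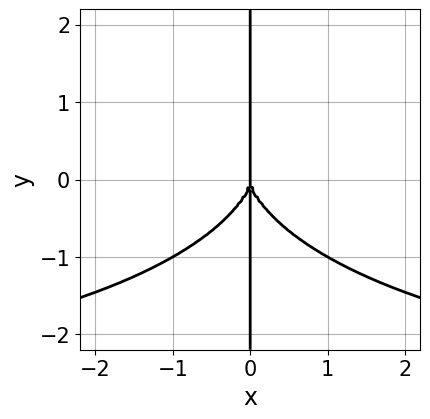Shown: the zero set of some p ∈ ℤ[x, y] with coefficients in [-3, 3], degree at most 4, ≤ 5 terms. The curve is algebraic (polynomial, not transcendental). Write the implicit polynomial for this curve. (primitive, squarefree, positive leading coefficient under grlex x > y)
x^3*y + 2*x*y^3 + 3*x^3

1. The degree is 4 — no degree-3 curve has this shape.
2. Checking where it meets the axes: every point of the y-axis in the box is on the curve; one x-axis crossing is at x = 0.
3. The integer polynomial consistent with all of this is the stated p.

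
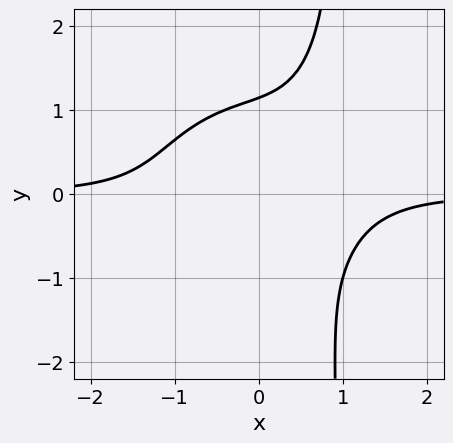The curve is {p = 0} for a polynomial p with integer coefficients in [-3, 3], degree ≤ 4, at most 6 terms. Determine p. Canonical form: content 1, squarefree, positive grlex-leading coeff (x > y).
3*x^3*y + 2*x*y^3 - 2*y^3 + 3

The degree is 4 — a generic line meets the curve in up to 4 points.
Checking where it meets the axes: the curve avoids every integer x-axis point in the box.
Together with the visible shape, these determine p as stated.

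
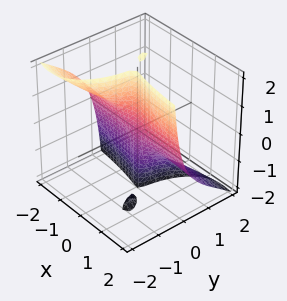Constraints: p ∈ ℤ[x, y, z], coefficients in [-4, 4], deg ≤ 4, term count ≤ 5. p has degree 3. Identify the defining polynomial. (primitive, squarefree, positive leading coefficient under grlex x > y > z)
First, the picture has 2 separate pieces. They look like related sheets of one shape, so recover p as a whole.
Then, the degree is 3 — no degree-2 surface has this shape.
Next, observable constraints: it meets the y-axis at y = 0 (among the integer gridlines); the visible x-axis segment lies entirely on the surface.
Finally, matching integer coefficients to the picture gives p. Check: (0, 0, -1) on the z-axis lies on the surface, and p(0, 0, -1) = 0. ✓

3*x^2*y + x^2*z + 3*x*y*z + y^3 + y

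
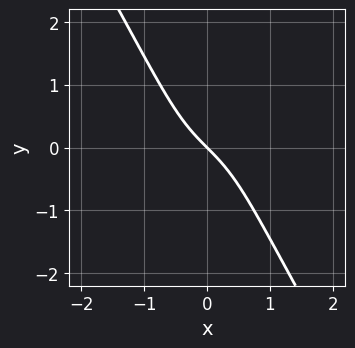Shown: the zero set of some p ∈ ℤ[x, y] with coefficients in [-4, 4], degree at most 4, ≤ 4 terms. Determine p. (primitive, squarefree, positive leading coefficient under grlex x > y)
The degree is 3 — no degree-2 curve has this shape.
Reading off the gridlines: it meets the x-axis at x = 0 (among the integer gridlines); it crosses the y-axis at the gridline y = 0.
Putting this together gives p.

3*x^3 - x*y^2 + 2*x + 2*y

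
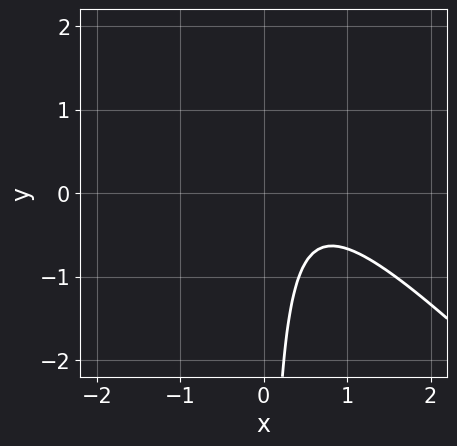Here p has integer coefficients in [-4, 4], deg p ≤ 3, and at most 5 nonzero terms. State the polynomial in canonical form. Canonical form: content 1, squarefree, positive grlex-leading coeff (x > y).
3*x^2 + 3*x*y - 3*x + 2

First, deg p = 2.
Then, from the axis intercepts and sections: the curve avoids every integer x-axis point in the box; it misses every integer gridline on the y-axis.
Finally, these observations pin down the coefficients.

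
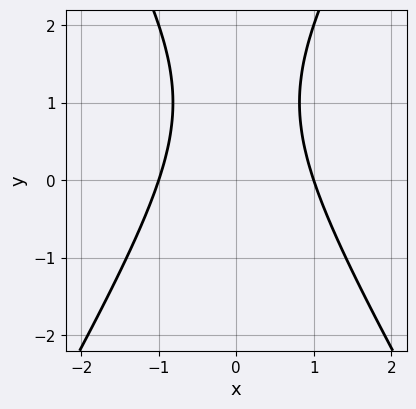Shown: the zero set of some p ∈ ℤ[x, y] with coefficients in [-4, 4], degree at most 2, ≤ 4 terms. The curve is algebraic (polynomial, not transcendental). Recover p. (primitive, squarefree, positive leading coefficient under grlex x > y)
(a) The degree is 2 — the shape is more complex than any degree-1 curve.
(b) Symmetries: mirror symmetry x ↦ −x ⇒ only even powers of x.
(c) Reading off the gridlines: the x-axis gridline crossings are at x ∈ {-1, 1}; no y-intercept at any integer in the box.
(d) Matching integer coefficients to the picture gives p.

3*x^2 - y^2 + 2*y - 3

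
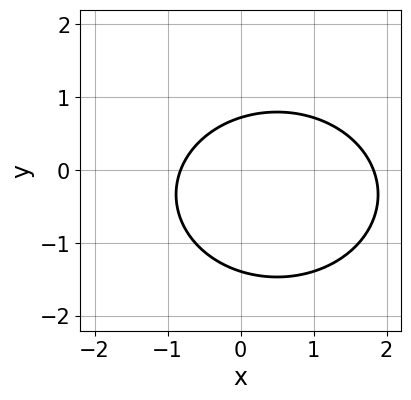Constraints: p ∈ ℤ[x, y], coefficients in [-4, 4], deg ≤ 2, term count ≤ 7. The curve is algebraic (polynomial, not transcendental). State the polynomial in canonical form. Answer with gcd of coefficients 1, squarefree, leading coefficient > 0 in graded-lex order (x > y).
1. deg p = 2. The shape is more complex than any degree-1 curve.
2. Solving for integer coefficients yields p as stated.

2*x^2 + 3*y^2 - 2*x + 2*y - 3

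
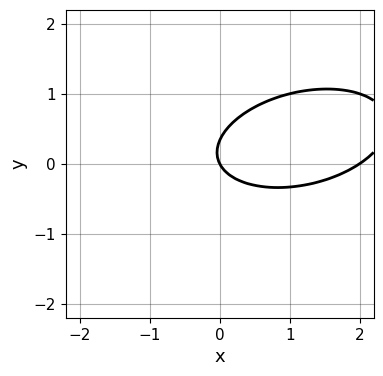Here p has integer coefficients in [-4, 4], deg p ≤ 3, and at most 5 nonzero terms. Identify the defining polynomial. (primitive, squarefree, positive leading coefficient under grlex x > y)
1. The degree is 2 — a generic line meets the curve in up to 2 points.
2. Reading off the gridlines: it meets the y-axis at y = 0 (among the integer gridlines); the x-axis gridline crossings are at x ∈ {0, 2}.
3. Fitting integer coefficients to these (and the overall shape) gives p.

x^2 - x*y + 3*y^2 - 2*x - y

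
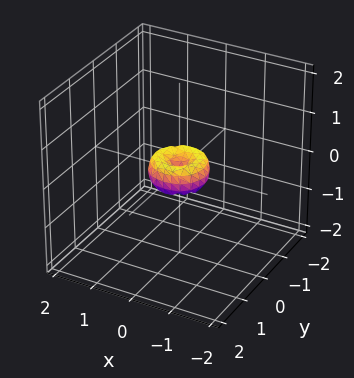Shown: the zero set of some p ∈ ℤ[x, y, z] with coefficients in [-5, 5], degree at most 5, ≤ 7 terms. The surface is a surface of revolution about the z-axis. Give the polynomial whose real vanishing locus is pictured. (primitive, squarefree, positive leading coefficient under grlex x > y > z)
First, the degree is 4 — a generic line meets the surface in up to 4 points.
Then, by symmetry, the z-axis is an axis of rotation, so x and y enter only as x² + y².
Then, observable constraints: a circular section at z = 0 has radius between 0 and 1; it crosses the z-axis at the gridline z = 0; one y-axis crossing is at y = 0; it crosses the x-axis at the gridline x = 0.
Finally, the integer polynomial consistent with all of this is the stated p.

2*x^4 + 4*x^2*y^2 + 2*y^4 - x^2 - y^2 + z^2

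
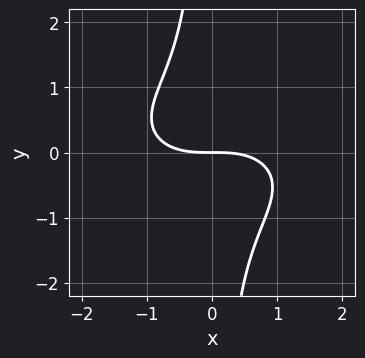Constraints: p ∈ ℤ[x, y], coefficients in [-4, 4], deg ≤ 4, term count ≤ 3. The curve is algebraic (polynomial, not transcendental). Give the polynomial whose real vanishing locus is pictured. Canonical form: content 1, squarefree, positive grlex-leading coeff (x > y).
deg p = 3.
Observable constraints: it crosses the x-axis at the gridline x = 0; one y-axis crossing is at y = 0.
Solving for integer coefficients yields p as stated.

x^3 + 3*x*y^2 + 3*y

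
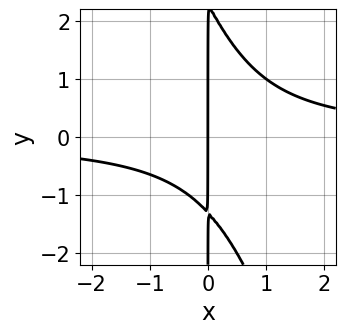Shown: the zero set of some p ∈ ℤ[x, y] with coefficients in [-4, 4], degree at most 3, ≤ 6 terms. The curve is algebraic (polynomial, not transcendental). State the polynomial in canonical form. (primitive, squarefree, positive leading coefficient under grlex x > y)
3*x^2*y + x*y^2 - x*y - 3*x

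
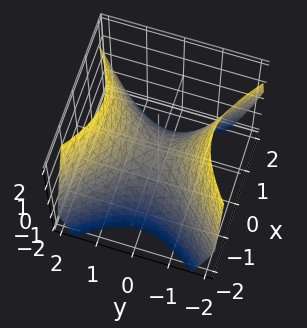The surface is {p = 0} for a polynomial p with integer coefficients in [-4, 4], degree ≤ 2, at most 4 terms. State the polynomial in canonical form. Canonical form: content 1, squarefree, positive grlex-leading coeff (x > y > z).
1. Degree: a hyperbolic paraboloid; a quadric, so deg p = 2.
2. Symmetries: mirror symmetry x ↦ −x ⇒ only even powers of x; mirror symmetry y ↦ −y ⇒ only even powers of y.
3. Checking where it meets the axes: it crosses the z-axis at the gridline z = 0; one y-axis crossing is at y = 0; it meets the x-axis at x = 0 (among the integer gridlines).
4. Together with the visible shape, these determine p as stated.

x^2 - y^2 + z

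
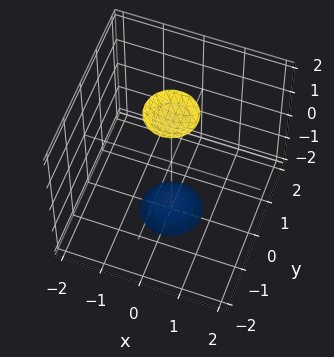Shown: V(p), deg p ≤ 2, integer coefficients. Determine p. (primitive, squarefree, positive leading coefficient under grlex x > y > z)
3*x^2 + 3*y^2 - z^2 + 3

First, the picture has 2 separate pieces. Treating them together as one polynomial.
Then, deg p = 2. The shape is more complex than any degree-1 surface.
Next, by symmetry, the z-axis is an axis of rotation, so x and y enter only as x² + y².
Then, from the visible intercepts: the surface avoids every integer x-axis point in the box; no y-intercept at any integer in the box.
Finally, matching integer coefficients to the picture gives p.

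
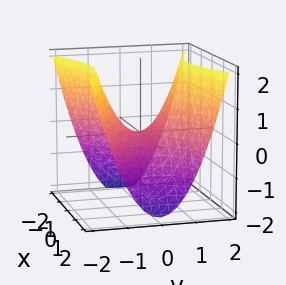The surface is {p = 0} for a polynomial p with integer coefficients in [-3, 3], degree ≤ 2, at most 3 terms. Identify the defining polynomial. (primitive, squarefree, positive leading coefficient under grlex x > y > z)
Degree: a hyperbolic paraboloid; a quadric, so deg p = 2.
Symmetries: mirror symmetry x ↦ −x ⇒ only even powers of x; mirror symmetry y ↦ −y ⇒ only even powers of y.
From the visible intercepts: it meets the z-axis at z = 0 (among the integer gridlines); it crosses the x-axis at the gridline x = 0.
Together with the visible shape, these determine p as stated.

x^2 - 2*y^2 + 2*z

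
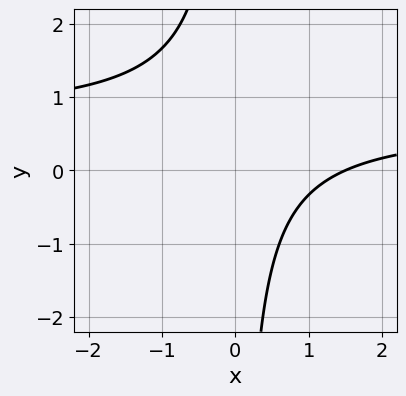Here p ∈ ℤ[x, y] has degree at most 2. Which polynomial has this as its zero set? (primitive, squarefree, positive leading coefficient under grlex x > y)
1. deg p = 2. The shape is more complex than any degree-1 curve.
2. Against the integer gridlines: no y-intercept at any integer in the box.
3. Assembling these constraints gives the stated polynomial.

3*x*y - 2*x + 3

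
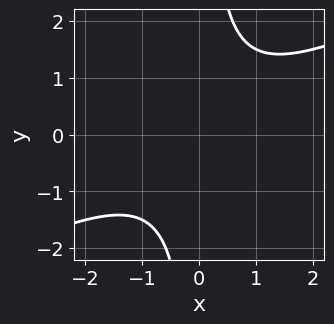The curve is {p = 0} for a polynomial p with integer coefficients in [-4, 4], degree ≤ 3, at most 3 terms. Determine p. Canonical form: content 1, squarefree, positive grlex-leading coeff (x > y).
x^2 - 2*x*y + 2

First, deg p = 2. The shape is more complex than any degree-1 curve.
Then, checking where it meets the axes: it misses every integer gridline on the y-axis; no x-intercept at any integer in the box.
Finally, the integer polynomial consistent with all of this is the stated p.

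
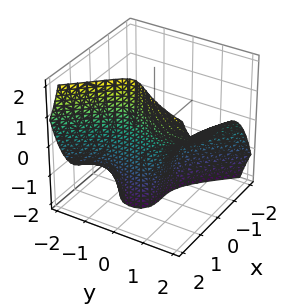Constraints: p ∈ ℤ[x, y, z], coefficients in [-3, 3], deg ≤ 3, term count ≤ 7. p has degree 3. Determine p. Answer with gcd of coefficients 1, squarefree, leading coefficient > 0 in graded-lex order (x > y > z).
2*x^3 + y^3 - 2*y^2*z - y*z - 1

Degree: a generic line meets the surface in up to 3 points, so deg p = 3.
Reading off the gridlines: one y-axis crossing is at y = 1; the surface avoids every integer z-axis point in the box.
Fitting integer coefficients to these (and the overall shape) gives p.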